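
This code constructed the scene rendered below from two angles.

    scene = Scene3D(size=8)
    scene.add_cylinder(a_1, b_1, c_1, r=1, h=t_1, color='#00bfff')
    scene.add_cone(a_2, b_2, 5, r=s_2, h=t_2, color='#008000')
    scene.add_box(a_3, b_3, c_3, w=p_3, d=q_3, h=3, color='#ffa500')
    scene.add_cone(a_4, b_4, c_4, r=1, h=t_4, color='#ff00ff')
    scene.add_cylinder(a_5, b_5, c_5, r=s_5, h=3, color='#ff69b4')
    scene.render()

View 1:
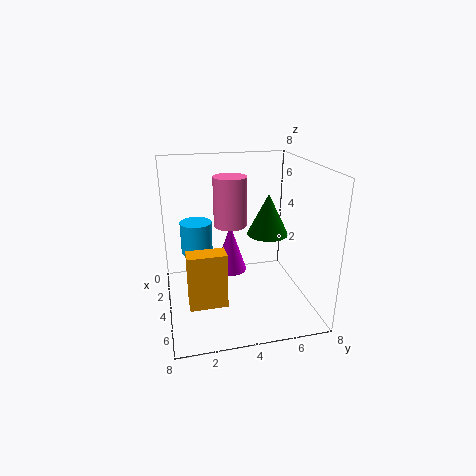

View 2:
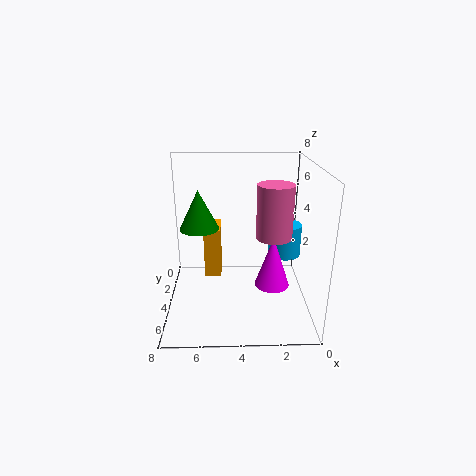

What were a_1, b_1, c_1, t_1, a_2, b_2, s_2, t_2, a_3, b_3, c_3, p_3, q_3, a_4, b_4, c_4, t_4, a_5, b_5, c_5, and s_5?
a_1 = 1, b_1 = 2, c_1 = 2, t_1 = 2, a_2 = 6, b_2 = 5, s_2 = 1, t_2 = 2, a_3 = 5, b_3 = 1, c_3 = 1, p_3 = 1, q_3 = 2, a_4 = 2, b_4 = 4, c_4 = 1, t_4 = 3, a_5 = 2, b_5 = 4, c_5 = 4, s_5 = 1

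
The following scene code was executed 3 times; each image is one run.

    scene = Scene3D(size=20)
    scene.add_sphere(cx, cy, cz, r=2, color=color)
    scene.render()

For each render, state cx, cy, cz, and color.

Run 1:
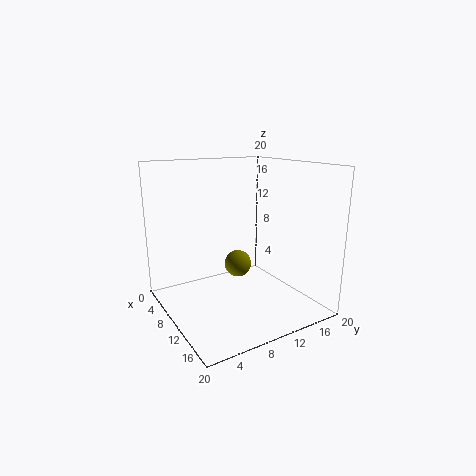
cx = 7.5, cy = 11.5, cz = 5, color = 'olive'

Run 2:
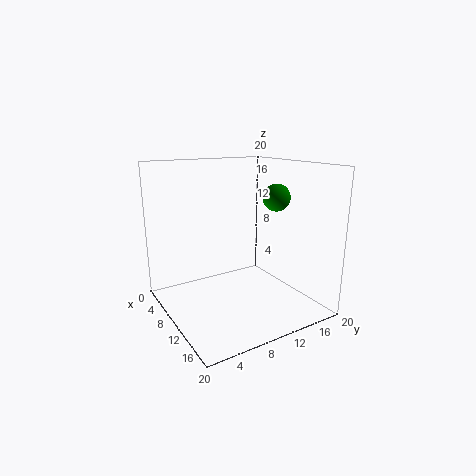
cx = 10, cy = 16.5, cz = 15, color = 'green'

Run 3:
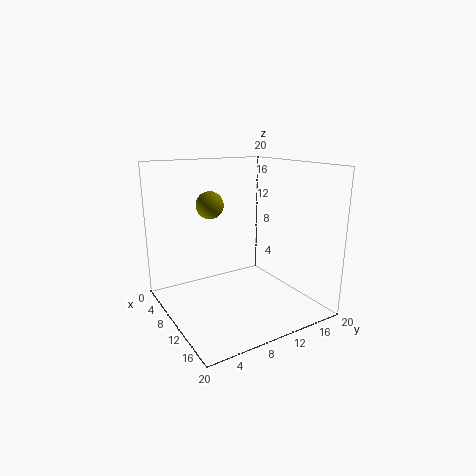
cx = 5.5, cy = 8, cz = 14, color = 'olive'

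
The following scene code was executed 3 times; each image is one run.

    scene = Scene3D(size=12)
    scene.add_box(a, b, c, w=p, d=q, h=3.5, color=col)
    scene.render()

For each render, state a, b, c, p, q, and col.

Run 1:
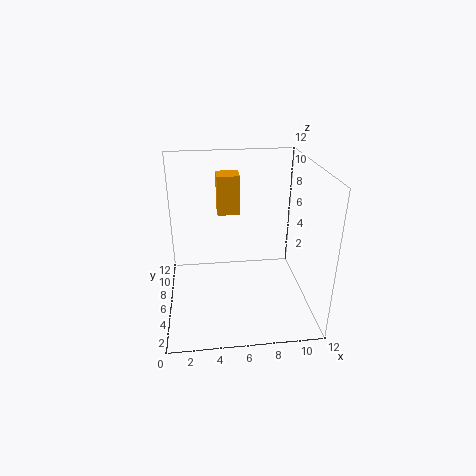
a = 4.5; b = 8.5; c = 7; p = 2; q = 2; col = 'orange'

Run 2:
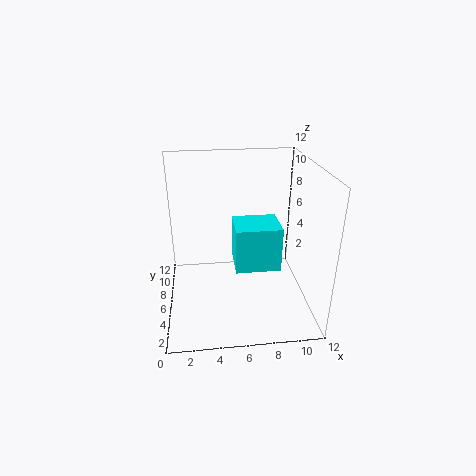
a = 5.5; b = 3; c = 4.5; p = 3.5; q = 3; col = 'cyan'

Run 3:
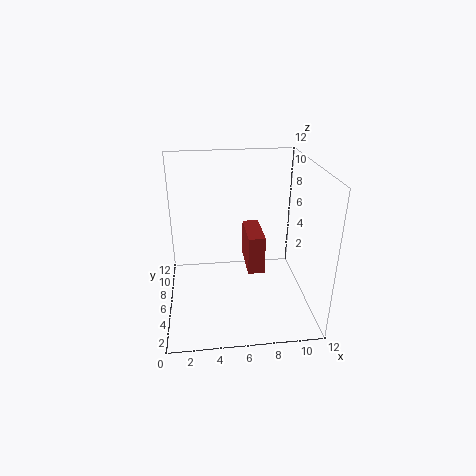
a = 7; b = 6.5; c = 2; p = 1.5; q = 4; col = 'brown'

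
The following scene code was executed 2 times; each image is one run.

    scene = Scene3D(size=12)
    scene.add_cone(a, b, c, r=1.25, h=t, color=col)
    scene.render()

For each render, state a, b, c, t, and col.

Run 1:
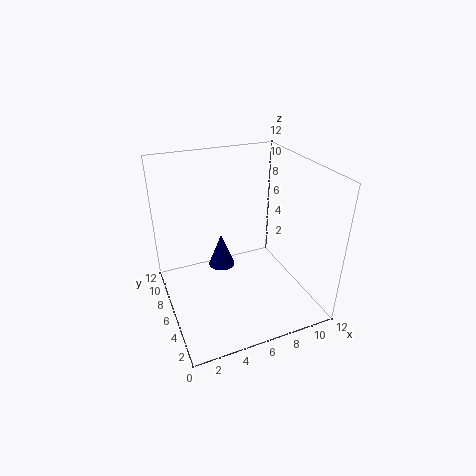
a = 5.75
b = 9.5
c = 1.25
t = 3.25
col = 'navy'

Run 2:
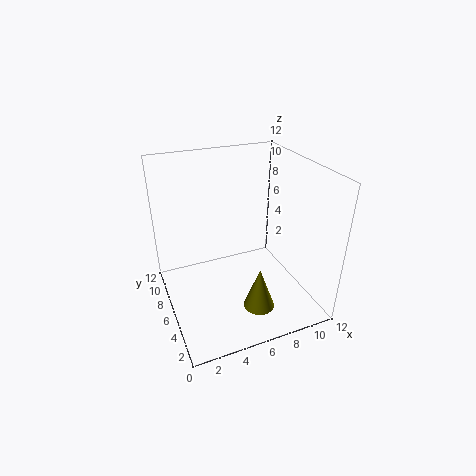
a = 6.5
b = 2.75
c = 1.25
t = 3.5
col = 'olive'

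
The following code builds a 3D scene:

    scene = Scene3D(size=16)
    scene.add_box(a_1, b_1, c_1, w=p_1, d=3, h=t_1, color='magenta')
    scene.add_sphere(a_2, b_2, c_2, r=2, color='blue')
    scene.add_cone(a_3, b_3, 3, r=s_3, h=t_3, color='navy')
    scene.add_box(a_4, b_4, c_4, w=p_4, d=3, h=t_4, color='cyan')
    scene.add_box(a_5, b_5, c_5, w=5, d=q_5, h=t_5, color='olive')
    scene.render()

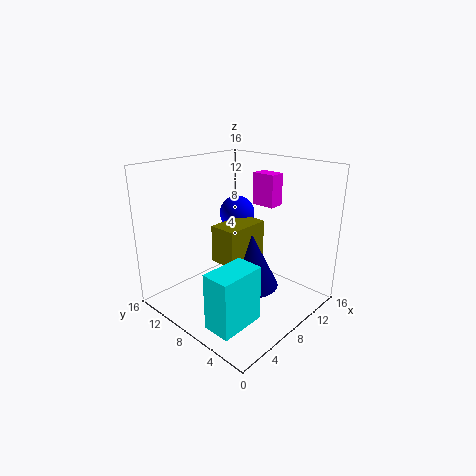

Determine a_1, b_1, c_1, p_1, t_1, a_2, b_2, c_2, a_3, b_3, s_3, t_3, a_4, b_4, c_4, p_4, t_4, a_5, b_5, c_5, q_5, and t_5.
a_1 = 14, b_1 = 8, c_1 = 10, p_1 = 2, t_1 = 4, a_2 = 10, b_2 = 10, c_2 = 10, a_3 = 8, b_3 = 6, s_3 = 3, t_3 = 6, a_4 = 1, b_4 = 3, c_4 = 1, p_4 = 5, t_4 = 6, a_5 = 5, b_5 = 6, c_5 = 6, q_5 = 3, t_5 = 4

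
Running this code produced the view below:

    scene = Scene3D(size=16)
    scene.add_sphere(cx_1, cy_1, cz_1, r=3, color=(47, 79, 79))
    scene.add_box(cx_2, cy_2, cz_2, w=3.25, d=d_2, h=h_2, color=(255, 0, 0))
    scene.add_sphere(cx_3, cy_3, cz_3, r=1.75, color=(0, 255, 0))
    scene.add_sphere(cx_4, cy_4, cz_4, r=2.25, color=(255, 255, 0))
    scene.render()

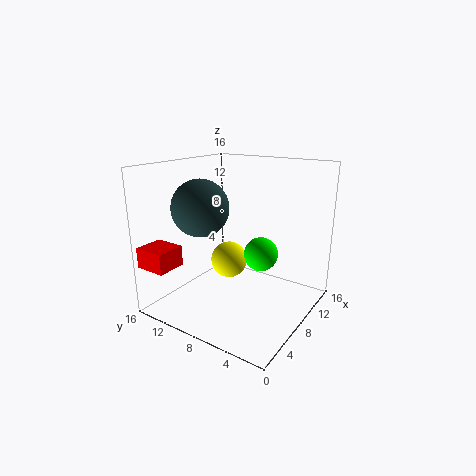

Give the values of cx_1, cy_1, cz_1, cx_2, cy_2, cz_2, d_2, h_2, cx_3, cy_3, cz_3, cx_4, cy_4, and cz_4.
cx_1 = 4.75; cy_1 = 10.5; cz_1 = 11.75; cx_2 = 0.5; cy_2 = 12.5; cz_2 = 5.25; d_2 = 3.5; h_2 = 2.25; cx_3 = 7; cy_3 = 4.5; cz_3 = 7.25; cx_4 = 10.5; cy_4 = 11; cz_4 = 3.75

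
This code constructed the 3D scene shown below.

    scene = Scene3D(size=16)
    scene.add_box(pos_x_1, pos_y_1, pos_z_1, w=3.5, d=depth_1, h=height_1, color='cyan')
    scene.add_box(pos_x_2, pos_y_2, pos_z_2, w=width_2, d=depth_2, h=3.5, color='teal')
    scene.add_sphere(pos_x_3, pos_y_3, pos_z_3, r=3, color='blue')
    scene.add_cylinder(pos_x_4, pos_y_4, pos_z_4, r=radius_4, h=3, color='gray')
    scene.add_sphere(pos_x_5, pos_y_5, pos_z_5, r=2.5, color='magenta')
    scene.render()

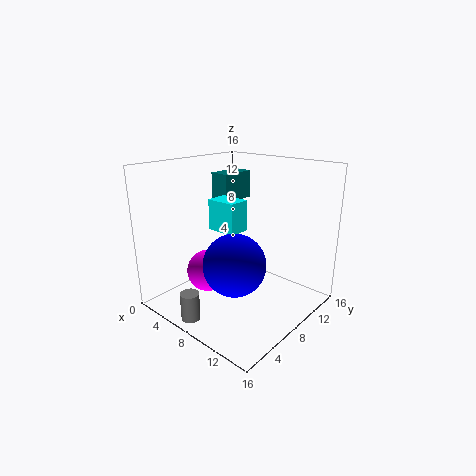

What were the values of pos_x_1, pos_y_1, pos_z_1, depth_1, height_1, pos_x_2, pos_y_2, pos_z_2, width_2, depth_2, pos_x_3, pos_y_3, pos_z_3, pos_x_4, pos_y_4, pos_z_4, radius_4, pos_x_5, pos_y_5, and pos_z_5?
pos_x_1 = 4.5; pos_y_1 = 7; pos_z_1 = 8.5; depth_1 = 2.5; height_1 = 3.5; pos_x_2 = 1; pos_y_2 = 11; pos_z_2 = 10.5; width_2 = 2.5; depth_2 = 4.5; pos_x_3 = 11.5; pos_y_3 = 3.5; pos_z_3 = 7.5; pos_x_4 = 7; pos_y_4 = 1.5; pos_z_4 = 0.5; radius_4 = 1; pos_x_5 = 4; pos_y_5 = 7; pos_z_5 = 3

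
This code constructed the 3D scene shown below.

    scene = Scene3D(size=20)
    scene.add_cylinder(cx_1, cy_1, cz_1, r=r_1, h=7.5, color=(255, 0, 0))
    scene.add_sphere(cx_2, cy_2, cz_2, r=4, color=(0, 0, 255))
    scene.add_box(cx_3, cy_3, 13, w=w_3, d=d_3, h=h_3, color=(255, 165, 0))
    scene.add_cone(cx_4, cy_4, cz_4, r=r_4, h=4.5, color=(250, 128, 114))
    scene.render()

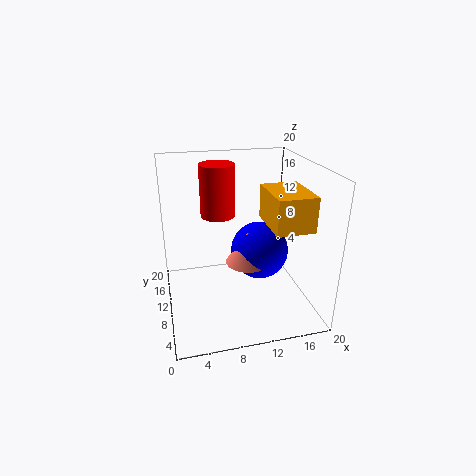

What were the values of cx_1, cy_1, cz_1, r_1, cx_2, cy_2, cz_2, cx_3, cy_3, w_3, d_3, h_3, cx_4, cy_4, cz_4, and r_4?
cx_1 = 8; cy_1 = 14; cz_1 = 12; r_1 = 2.5; cx_2 = 13; cy_2 = 9.5; cz_2 = 8; cx_3 = 13; cy_3 = 3; w_3 = 5; d_3 = 7; h_3 = 4.5; cx_4 = 11; cy_4 = 8.5; cz_4 = 7; r_4 = 3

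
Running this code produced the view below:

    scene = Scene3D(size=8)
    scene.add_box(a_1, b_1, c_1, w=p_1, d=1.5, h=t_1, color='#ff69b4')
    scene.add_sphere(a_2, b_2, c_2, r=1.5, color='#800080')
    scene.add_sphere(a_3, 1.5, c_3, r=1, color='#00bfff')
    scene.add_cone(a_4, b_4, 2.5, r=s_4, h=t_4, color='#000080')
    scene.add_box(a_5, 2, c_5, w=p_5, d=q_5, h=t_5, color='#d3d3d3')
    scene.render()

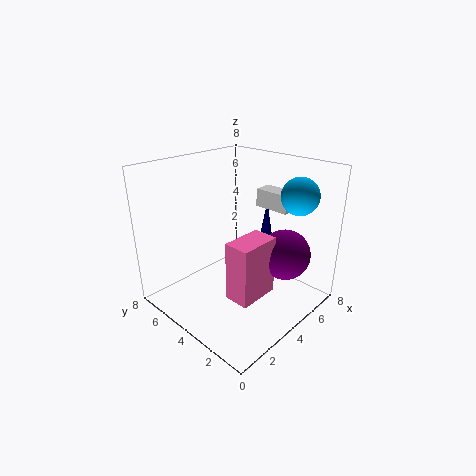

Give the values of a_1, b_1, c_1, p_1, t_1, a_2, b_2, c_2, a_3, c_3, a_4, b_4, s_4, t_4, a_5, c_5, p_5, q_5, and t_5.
a_1 = 3, b_1 = 2.5, c_1 = 0.5, p_1 = 2.5, t_1 = 3.5, a_2 = 6.5, b_2 = 2.5, c_2 = 2.5, a_3 = 6, c_3 = 6.5, a_4 = 6.5, b_4 = 4, s_4 = 0.5, t_4 = 3, a_5 = 5.5, c_5 = 5.5, p_5 = 1, q_5 = 2, t_5 = 1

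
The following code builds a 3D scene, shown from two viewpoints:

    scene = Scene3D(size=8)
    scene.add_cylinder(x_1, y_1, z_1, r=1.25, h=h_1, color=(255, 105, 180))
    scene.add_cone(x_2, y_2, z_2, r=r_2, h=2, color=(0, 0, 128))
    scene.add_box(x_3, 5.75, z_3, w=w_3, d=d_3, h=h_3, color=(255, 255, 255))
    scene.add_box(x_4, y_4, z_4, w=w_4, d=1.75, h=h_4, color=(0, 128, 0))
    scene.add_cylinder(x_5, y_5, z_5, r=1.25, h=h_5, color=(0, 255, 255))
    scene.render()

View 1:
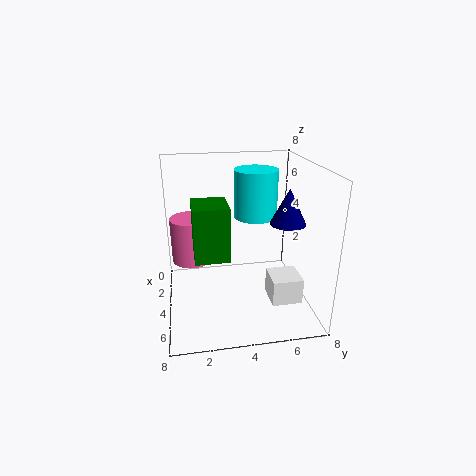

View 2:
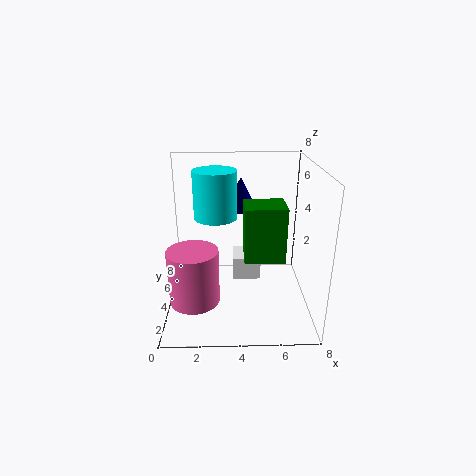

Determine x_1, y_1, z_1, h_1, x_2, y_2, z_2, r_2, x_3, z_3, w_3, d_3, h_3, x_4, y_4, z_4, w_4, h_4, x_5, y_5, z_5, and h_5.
x_1 = 1.75; y_1 = 1.5; z_1 = 1.75; h_1 = 2.75; x_2 = 4.25; y_2 = 6.75; z_2 = 4.75; r_2 = 1; x_3 = 3.75; z_3 = 0.25; w_3 = 1.75; d_3 = 1.75; h_3 = 1.5; x_4 = 4.25; y_4 = 1.5; z_4 = 3.75; w_4 = 2; h_4 = 2.75; x_5 = 2.75; y_5 = 5.25; z_5 = 4.75; h_5 = 2.75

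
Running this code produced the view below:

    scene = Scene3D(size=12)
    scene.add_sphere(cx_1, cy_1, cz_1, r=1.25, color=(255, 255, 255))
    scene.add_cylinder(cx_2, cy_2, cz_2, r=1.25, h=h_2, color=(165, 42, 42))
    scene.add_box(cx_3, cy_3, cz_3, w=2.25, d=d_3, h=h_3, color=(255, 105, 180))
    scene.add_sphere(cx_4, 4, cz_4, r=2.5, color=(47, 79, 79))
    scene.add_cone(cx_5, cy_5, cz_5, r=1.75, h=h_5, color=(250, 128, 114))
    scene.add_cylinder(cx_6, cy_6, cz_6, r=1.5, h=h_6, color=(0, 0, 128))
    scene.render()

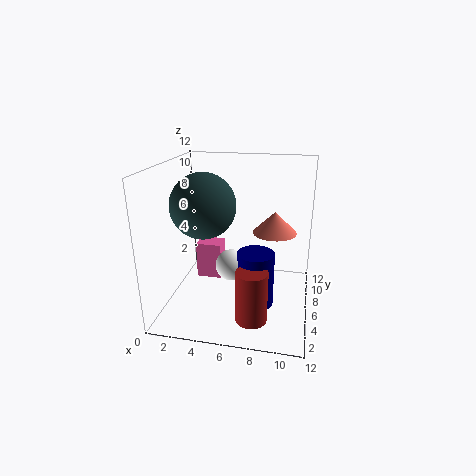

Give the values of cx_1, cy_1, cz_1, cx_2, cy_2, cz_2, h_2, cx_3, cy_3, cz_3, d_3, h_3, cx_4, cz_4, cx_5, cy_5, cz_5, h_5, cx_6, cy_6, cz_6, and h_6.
cx_1 = 5.75
cy_1 = 4.5
cz_1 = 4.25
cx_2 = 7.75
cy_2 = 2.75
cz_2 = 0.5
h_2 = 4.25
cx_3 = 2
cy_3 = 6.75
cz_3 = 1.5
d_3 = 1.75
h_3 = 3.25
cx_4 = 3.75
cz_4 = 9.25
cx_5 = 9
cy_5 = 6
cz_5 = 6.75
h_5 = 1.75
cx_6 = 7.75
cy_6 = 4.5
cz_6 = 1
h_6 = 4.5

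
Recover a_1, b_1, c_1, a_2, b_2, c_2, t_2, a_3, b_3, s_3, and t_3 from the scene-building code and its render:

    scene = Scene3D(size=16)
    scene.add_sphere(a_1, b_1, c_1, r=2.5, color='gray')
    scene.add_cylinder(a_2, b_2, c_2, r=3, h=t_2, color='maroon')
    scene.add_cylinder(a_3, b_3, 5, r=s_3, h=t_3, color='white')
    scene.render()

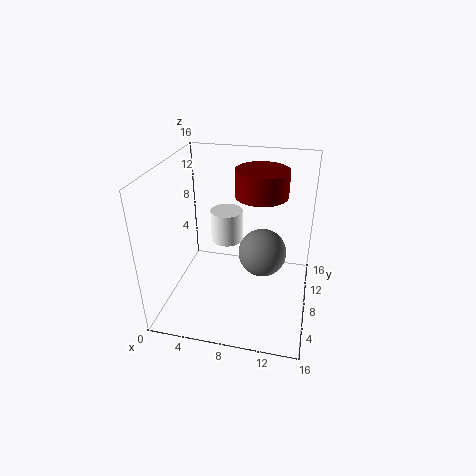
a_1 = 11
b_1 = 6.5
c_1 = 7.5
a_2 = 10
b_2 = 11
c_2 = 12
t_2 = 3
a_3 = 5.5
b_3 = 12.5
s_3 = 2
t_3 = 4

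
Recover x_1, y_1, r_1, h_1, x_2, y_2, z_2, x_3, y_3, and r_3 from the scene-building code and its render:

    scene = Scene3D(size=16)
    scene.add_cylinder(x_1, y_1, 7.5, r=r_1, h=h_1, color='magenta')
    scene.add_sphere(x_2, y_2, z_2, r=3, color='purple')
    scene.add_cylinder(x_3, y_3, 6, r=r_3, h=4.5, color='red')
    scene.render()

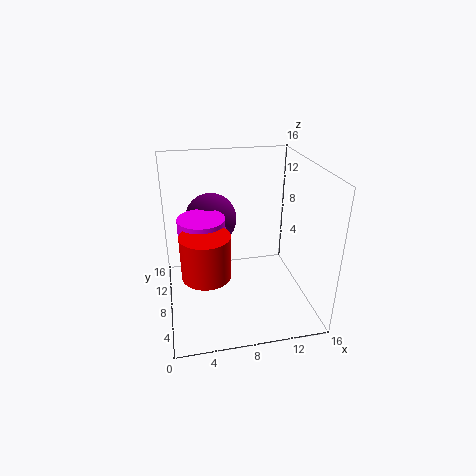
x_1 = 4; y_1 = 7.5; r_1 = 2.5; h_1 = 3.5; x_2 = 5.5; y_2 = 11.5; z_2 = 9; x_3 = 4; y_3 = 4.5; r_3 = 2.5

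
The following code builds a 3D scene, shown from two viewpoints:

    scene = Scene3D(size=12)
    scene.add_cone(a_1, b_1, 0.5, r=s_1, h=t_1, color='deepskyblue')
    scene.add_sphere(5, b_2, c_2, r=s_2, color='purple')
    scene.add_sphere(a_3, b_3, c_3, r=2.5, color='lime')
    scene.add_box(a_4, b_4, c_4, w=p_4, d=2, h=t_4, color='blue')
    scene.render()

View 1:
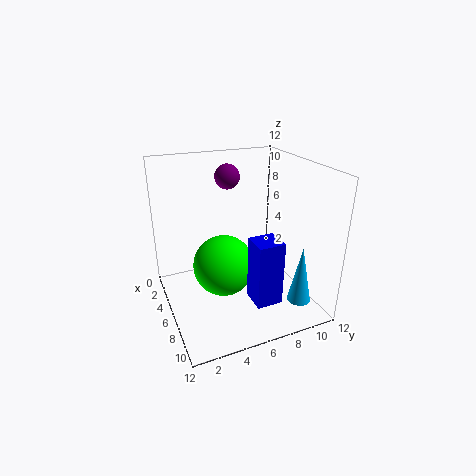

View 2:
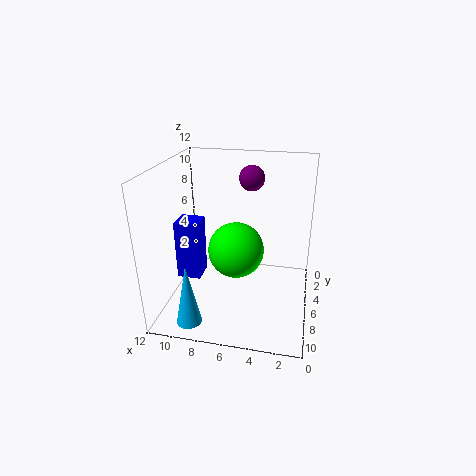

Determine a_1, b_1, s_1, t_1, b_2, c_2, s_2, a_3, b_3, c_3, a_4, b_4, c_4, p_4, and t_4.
a_1 = 9
b_1 = 10.5
s_1 = 1
t_1 = 5
b_2 = 5.5
c_2 = 11
s_2 = 1
a_3 = 6.5
b_3 = 4.5
c_3 = 4
a_4 = 9
b_4 = 5.5
c_4 = 2.5
p_4 = 2
t_4 = 5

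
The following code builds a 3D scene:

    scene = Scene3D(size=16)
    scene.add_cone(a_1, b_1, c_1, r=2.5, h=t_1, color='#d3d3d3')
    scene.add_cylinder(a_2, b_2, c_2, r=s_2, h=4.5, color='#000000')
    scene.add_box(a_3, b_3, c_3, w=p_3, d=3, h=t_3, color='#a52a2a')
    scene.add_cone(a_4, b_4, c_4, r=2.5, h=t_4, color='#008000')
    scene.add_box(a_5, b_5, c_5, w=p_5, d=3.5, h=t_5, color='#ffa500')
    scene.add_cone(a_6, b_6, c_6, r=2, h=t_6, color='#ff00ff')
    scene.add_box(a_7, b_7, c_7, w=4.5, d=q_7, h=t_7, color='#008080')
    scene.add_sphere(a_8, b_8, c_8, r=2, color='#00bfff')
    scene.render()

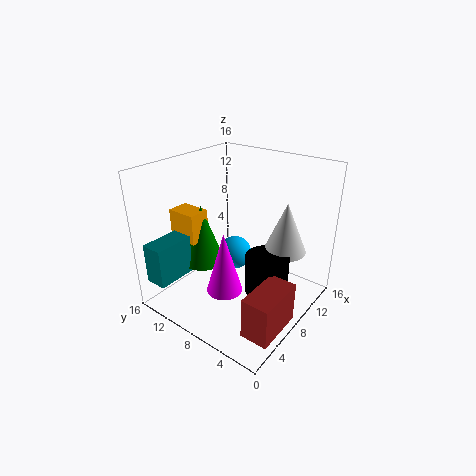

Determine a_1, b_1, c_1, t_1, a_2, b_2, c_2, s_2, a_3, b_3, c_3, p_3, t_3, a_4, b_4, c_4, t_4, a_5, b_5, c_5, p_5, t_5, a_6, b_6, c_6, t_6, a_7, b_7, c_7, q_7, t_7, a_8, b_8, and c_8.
a_1 = 12.5; b_1 = 4.5; c_1 = 5.5; t_1 = 6; a_2 = 9.5; b_2 = 5; c_2 = 1.5; s_2 = 2.5; a_3 = 2.5; b_3 = 0.5; c_3 = 0.5; p_3 = 5.5; t_3 = 4.5; a_4 = 7; b_4 = 12.5; c_4 = 4; t_4 = 7; a_5 = 5; b_5 = 12; c_5 = 7; p_5 = 2.5; t_5 = 3.5; a_6 = 5.5; b_6 = 8; c_6 = 2.5; t_6 = 7; a_7 = 0.5; b_7 = 12.5; c_7 = 3.5; q_7 = 2.5; t_7 = 4.5; a_8 = 10; b_8 = 10; c_8 = 4.5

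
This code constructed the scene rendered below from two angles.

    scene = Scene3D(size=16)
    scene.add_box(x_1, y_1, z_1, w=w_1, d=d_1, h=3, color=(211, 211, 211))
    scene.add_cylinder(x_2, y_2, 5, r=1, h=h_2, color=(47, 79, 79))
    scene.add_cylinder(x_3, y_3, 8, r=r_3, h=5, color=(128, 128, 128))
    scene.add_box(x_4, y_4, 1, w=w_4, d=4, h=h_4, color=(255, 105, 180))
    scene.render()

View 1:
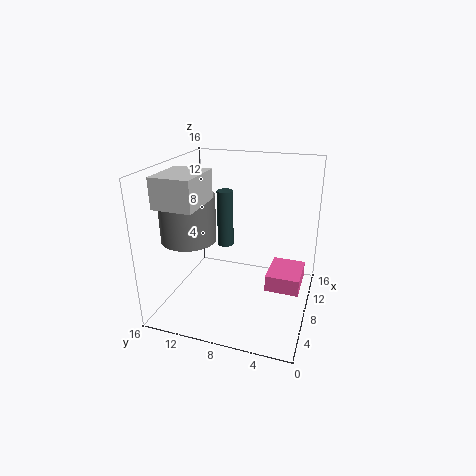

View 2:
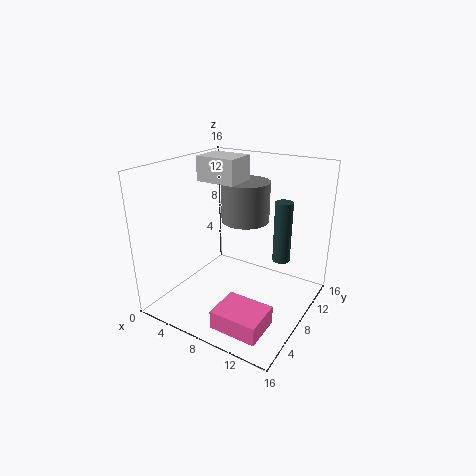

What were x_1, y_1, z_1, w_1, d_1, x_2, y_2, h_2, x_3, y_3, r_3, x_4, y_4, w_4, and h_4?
x_1 = 1, y_1 = 10, z_1 = 13, w_1 = 5, d_1 = 4, x_2 = 12, y_2 = 11, h_2 = 7, x_3 = 6, y_3 = 13, r_3 = 3, x_4 = 9, y_4 = 1, w_4 = 5, h_4 = 2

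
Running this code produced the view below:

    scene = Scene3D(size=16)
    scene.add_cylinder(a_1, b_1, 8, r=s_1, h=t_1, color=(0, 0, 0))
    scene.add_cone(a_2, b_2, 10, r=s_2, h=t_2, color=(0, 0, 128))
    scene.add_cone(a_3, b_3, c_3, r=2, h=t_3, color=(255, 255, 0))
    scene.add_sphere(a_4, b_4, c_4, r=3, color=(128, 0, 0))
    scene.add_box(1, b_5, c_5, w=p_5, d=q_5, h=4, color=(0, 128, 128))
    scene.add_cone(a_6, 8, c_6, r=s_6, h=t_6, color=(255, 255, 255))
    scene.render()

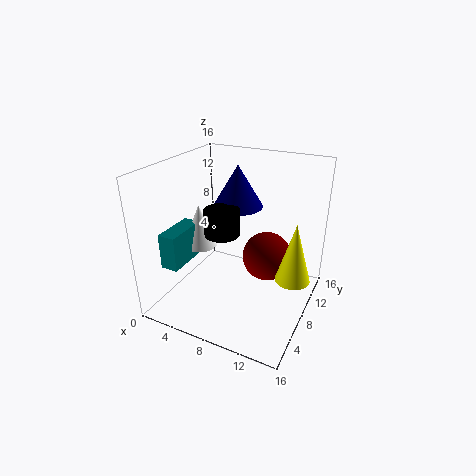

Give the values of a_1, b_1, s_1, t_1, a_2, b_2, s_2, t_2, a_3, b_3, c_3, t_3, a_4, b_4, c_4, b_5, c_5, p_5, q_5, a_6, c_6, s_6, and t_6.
a_1 = 6, b_1 = 8, s_1 = 2, t_1 = 3, a_2 = 6, b_2 = 12, s_2 = 3, t_2 = 5, a_3 = 14, b_3 = 10, c_3 = 3, t_3 = 7, a_4 = 10, b_4 = 12, c_4 = 4, b_5 = 3, c_5 = 5, p_5 = 2, q_5 = 5, a_6 = 3, c_6 = 6, s_6 = 2, t_6 = 5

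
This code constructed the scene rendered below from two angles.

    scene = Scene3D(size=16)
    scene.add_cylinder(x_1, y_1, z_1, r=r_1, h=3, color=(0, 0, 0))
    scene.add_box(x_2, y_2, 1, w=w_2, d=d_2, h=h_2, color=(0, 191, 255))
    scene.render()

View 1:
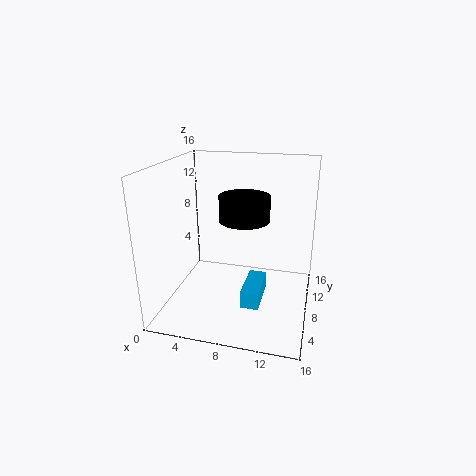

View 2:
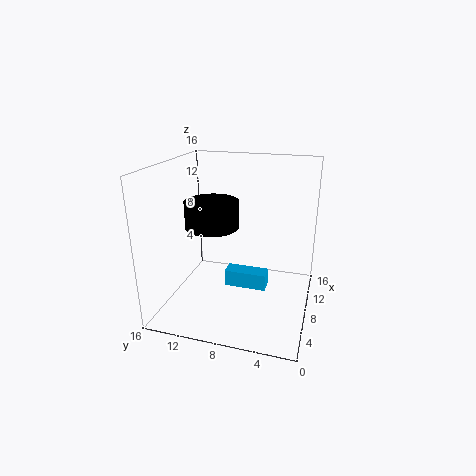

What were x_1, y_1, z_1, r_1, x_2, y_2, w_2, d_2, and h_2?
x_1 = 8
y_1 = 11
z_1 = 9
r_1 = 3
x_2 = 9
y_2 = 5
w_2 = 2
d_2 = 5
h_2 = 2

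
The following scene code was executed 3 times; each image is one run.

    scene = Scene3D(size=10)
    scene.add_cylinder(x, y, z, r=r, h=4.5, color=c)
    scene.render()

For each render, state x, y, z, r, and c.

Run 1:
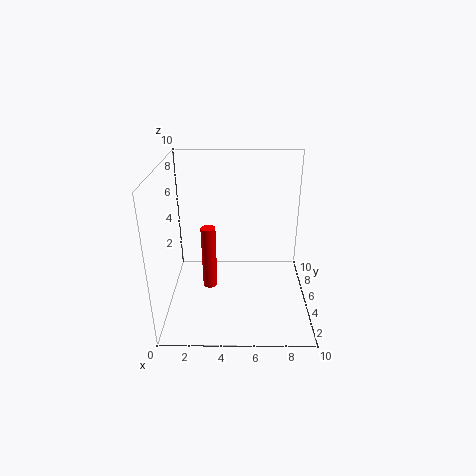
x = 3; y = 4.5; z = 1.5; r = 0.5; c = 'red'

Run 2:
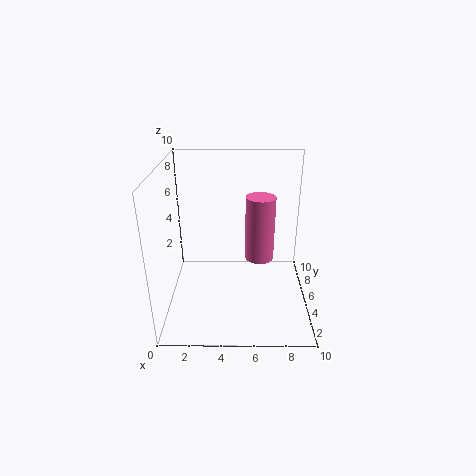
x = 6.5; y = 5; z = 3.5; r = 1; c = 'hotpink'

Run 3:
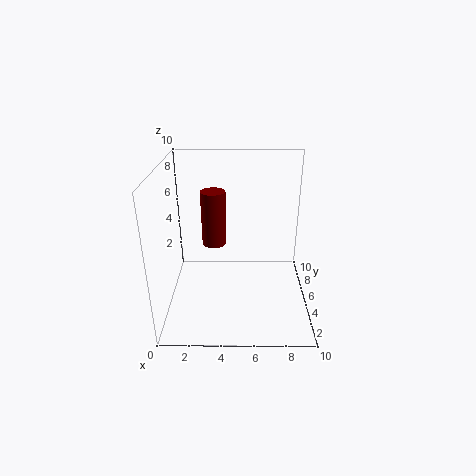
x = 3; y = 9; z = 2.5; r = 1; c = 'maroon'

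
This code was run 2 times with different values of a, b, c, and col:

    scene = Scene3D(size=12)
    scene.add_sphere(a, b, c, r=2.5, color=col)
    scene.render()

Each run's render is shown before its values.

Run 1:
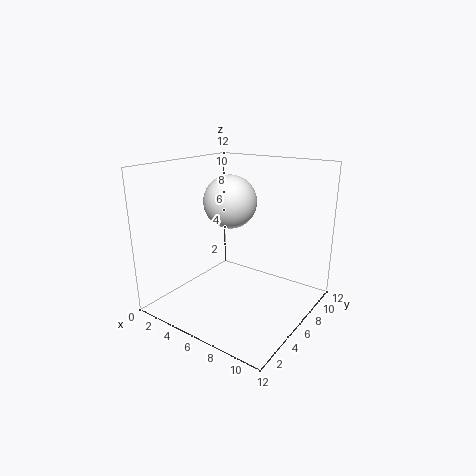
a = 3
b = 9
c = 8
col = 'white'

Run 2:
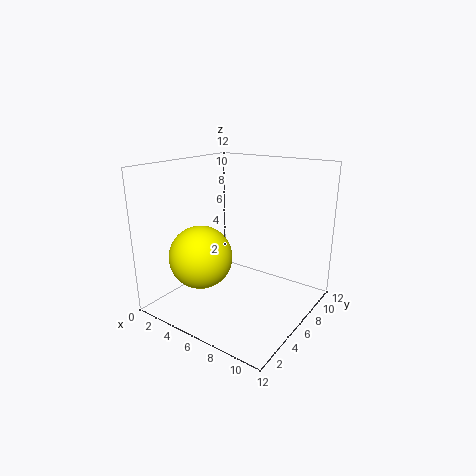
a = 4.5
b = 3
c = 5
col = 'yellow'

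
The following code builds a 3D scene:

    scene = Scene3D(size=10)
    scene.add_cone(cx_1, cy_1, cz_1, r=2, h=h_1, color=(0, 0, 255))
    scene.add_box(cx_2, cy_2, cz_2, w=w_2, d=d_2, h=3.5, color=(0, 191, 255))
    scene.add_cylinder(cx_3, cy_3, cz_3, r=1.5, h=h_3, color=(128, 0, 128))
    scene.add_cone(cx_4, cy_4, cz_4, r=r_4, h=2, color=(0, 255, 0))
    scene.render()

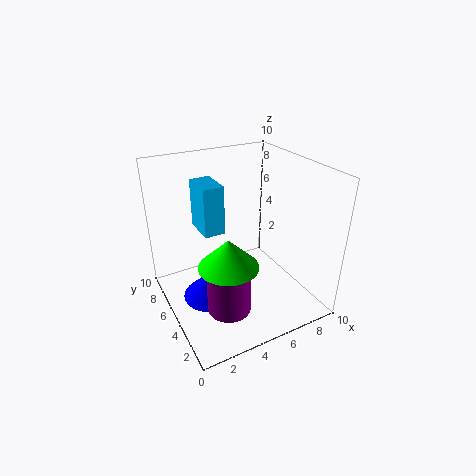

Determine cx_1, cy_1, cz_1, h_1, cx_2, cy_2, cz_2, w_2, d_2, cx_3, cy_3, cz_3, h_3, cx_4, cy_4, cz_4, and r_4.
cx_1 = 3, cy_1 = 5.5, cz_1 = 0.5, h_1 = 2, cx_2 = 3, cy_2 = 6, cz_2 = 5, w_2 = 1.5, d_2 = 2.5, cx_3 = 3.5, cy_3 = 3.5, cz_3 = 0.5, h_3 = 4, cx_4 = 3.5, cy_4 = 3.5, cz_4 = 4, r_4 = 2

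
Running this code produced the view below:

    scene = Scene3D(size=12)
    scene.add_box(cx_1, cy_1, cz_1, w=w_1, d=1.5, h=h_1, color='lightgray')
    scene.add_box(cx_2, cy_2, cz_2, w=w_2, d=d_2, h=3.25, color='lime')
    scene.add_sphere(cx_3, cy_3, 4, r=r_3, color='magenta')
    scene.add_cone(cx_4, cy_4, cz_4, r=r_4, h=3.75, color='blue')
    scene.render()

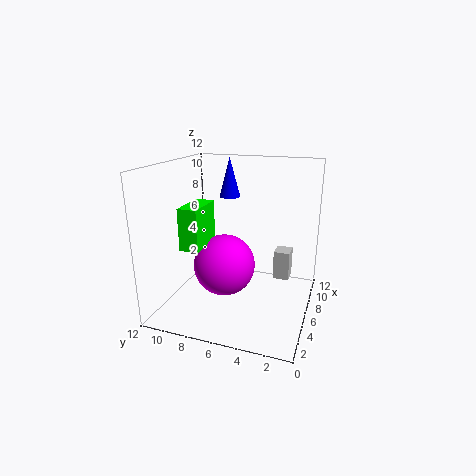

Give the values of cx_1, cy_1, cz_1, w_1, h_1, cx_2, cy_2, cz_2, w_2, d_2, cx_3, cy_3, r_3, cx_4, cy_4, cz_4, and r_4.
cx_1 = 9.75
cy_1 = 2.25
cz_1 = 0.75
w_1 = 1.75
h_1 = 2.75
cx_2 = 2
cy_2 = 7.75
cz_2 = 6
w_2 = 3.25
d_2 = 1.5
cx_3 = 4.75
cy_3 = 6.75
r_3 = 2.5
cx_4 = 10.75
cy_4 = 8.5
cz_4 = 8.25
r_4 = 1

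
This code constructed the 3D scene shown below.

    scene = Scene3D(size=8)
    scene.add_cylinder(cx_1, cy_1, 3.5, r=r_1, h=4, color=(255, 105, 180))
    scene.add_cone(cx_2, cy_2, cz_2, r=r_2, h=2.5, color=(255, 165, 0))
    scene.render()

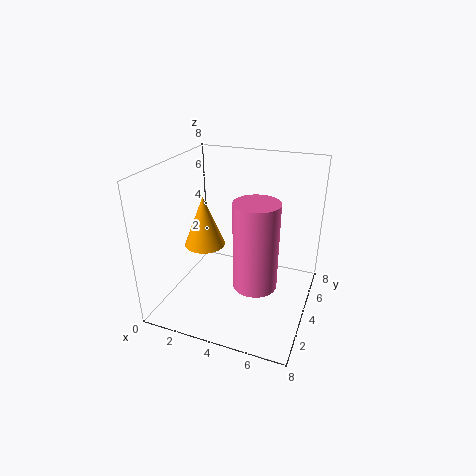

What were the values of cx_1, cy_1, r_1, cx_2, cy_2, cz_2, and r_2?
cx_1 = 6; cy_1 = 1; r_1 = 1; cx_2 = 3; cy_2 = 2; cz_2 = 4.5; r_2 = 1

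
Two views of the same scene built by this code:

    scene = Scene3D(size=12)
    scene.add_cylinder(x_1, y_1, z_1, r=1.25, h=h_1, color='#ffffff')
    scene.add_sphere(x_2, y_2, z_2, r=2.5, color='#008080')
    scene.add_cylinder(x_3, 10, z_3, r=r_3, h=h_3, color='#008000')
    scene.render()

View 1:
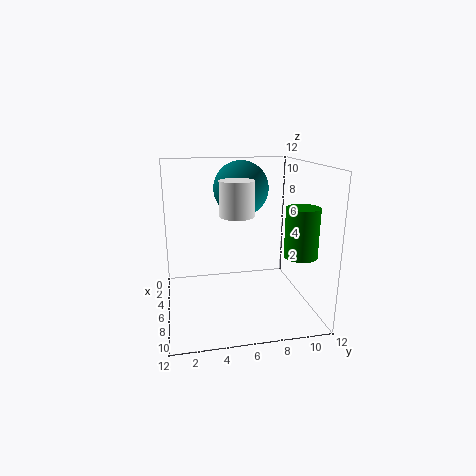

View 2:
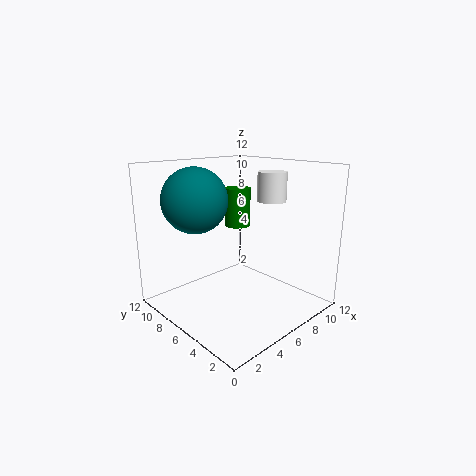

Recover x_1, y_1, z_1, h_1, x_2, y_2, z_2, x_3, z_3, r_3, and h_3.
x_1 = 9.25; y_1 = 5.25; z_1 = 8.75; h_1 = 2.5; x_2 = 2.5; y_2 = 7; z_2 = 9.5; x_3 = 9.75; z_3 = 5.5; r_3 = 1.25; h_3 = 3.75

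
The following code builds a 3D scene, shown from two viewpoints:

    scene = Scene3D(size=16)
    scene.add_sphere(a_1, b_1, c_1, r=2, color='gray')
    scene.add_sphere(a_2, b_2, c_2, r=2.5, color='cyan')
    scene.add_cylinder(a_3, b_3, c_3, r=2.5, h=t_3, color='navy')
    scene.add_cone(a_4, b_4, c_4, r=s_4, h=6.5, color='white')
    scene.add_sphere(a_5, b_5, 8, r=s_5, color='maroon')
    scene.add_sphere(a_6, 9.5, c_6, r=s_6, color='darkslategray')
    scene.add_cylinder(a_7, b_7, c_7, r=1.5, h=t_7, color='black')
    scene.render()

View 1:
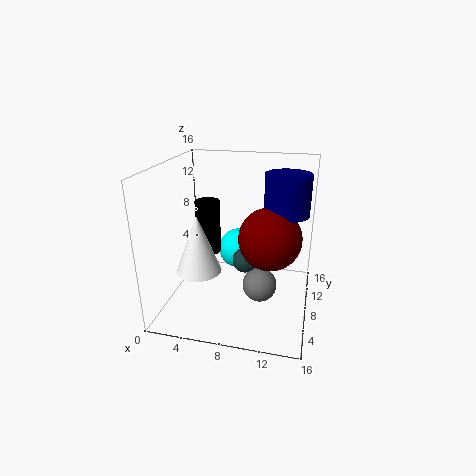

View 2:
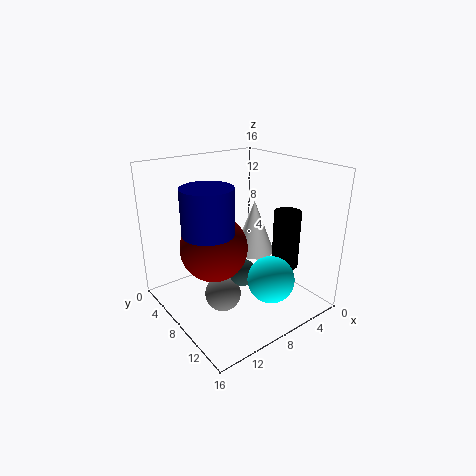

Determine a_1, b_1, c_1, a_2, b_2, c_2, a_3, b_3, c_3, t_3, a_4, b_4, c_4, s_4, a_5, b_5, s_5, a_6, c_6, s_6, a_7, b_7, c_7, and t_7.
a_1 = 10.5, b_1 = 8.5, c_1 = 2, a_2 = 7, b_2 = 12.5, c_2 = 4.5, a_3 = 13, b_3 = 10, c_3 = 10.5, t_3 = 4.5, a_4 = 4, b_4 = 6, c_4 = 4.5, s_4 = 2.5, a_5 = 11.5, b_5 = 8.5, s_5 = 3.5, a_6 = 8.5, c_6 = 4.5, s_6 = 1.5, a_7 = 3.5, b_7 = 11, c_7 = 4.5, t_7 = 6.5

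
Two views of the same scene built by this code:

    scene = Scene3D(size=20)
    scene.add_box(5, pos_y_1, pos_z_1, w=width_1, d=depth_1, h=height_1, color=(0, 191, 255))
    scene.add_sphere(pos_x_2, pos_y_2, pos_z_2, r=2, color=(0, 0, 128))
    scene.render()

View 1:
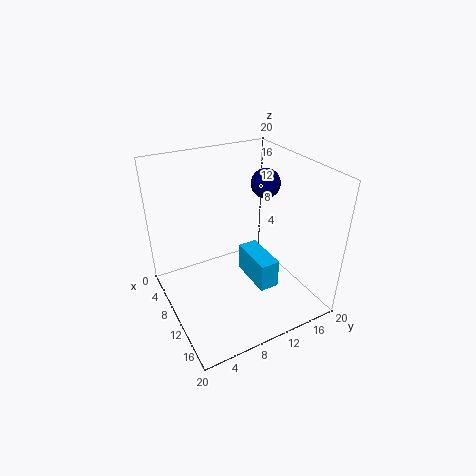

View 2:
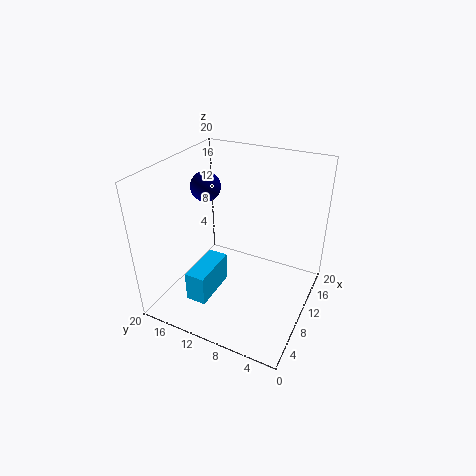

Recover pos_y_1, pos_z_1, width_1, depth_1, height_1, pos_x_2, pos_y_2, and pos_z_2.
pos_y_1 = 13; pos_z_1 = 0.5; width_1 = 7; depth_1 = 3; height_1 = 4.5; pos_x_2 = 9.5; pos_y_2 = 14.5; pos_z_2 = 17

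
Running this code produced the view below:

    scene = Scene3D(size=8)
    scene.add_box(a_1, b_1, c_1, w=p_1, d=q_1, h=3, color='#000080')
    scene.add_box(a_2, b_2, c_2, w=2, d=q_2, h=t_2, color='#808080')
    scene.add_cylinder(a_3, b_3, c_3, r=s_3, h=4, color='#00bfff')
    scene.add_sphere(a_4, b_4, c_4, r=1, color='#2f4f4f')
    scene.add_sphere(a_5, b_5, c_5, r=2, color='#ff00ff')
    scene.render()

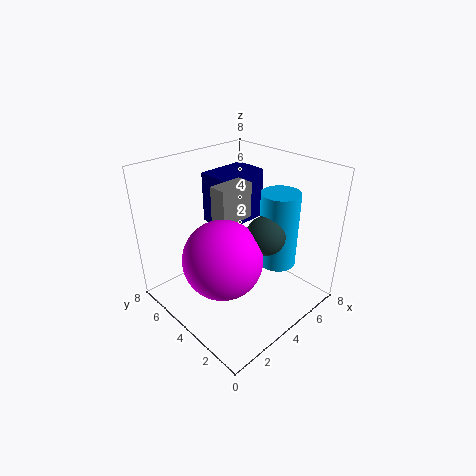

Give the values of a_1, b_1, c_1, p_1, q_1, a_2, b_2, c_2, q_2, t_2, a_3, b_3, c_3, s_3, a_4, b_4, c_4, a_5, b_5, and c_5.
a_1 = 4; b_1 = 5; c_1 = 4; p_1 = 3; q_1 = 2; a_2 = 3; b_2 = 4; c_2 = 5; q_2 = 1; t_2 = 2; a_3 = 5; b_3 = 2; c_3 = 3; s_3 = 1; a_4 = 4; b_4 = 2; c_4 = 5; a_5 = 2; b_5 = 3; c_5 = 4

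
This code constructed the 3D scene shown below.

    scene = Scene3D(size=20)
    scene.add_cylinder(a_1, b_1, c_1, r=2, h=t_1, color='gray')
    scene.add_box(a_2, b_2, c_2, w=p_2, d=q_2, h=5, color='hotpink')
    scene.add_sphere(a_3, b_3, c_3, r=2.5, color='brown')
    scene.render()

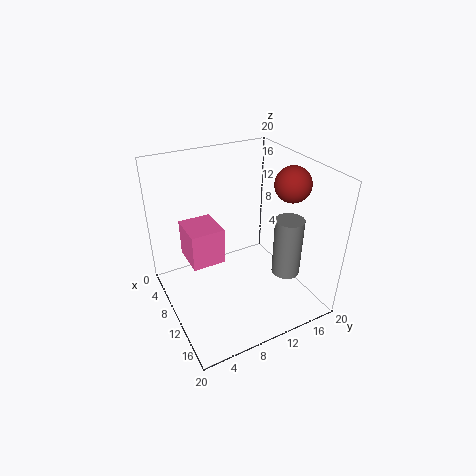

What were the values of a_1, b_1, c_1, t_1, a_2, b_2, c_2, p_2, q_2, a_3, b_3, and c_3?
a_1 = 13.5, b_1 = 16, c_1 = 4.5, t_1 = 8.5, a_2 = 6, b_2 = 3, c_2 = 7.5, p_2 = 5, q_2 = 4.5, a_3 = 11.5, b_3 = 17.5, c_3 = 17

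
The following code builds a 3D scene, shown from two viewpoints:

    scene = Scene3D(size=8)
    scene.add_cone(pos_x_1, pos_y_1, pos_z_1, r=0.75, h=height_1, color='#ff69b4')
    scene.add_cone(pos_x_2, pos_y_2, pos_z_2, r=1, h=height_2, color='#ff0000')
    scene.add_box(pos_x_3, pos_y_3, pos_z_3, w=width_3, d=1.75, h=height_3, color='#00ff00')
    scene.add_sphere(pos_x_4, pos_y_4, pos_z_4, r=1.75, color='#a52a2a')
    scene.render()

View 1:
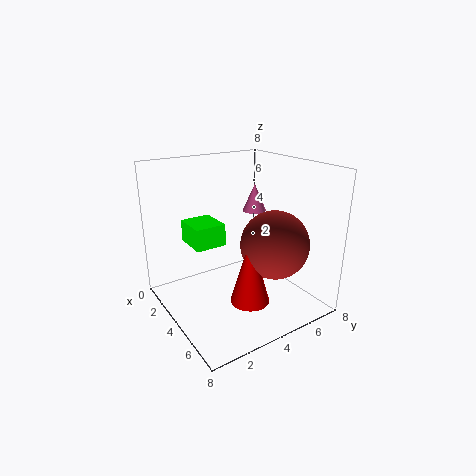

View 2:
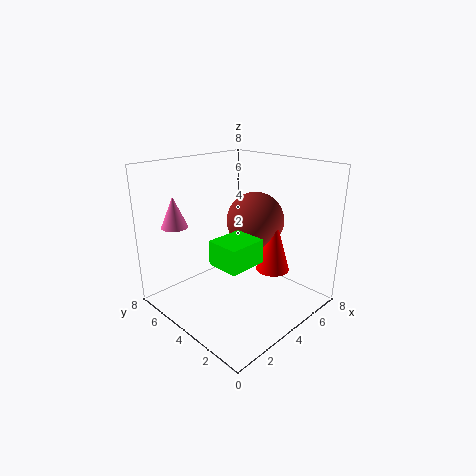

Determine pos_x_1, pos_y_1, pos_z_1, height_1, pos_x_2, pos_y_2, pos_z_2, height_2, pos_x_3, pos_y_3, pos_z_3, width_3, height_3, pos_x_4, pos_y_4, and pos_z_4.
pos_x_1 = 1.75
pos_y_1 = 6.75
pos_z_1 = 4.5
height_1 = 1.75
pos_x_2 = 6.25
pos_y_2 = 3.25
pos_z_2 = 1.5
height_2 = 3.5
pos_x_3 = 1.5
pos_y_3 = 1.75
pos_z_3 = 3.5
width_3 = 2
height_3 = 1.25
pos_x_4 = 6.25
pos_y_4 = 4.75
pos_z_4 = 4.25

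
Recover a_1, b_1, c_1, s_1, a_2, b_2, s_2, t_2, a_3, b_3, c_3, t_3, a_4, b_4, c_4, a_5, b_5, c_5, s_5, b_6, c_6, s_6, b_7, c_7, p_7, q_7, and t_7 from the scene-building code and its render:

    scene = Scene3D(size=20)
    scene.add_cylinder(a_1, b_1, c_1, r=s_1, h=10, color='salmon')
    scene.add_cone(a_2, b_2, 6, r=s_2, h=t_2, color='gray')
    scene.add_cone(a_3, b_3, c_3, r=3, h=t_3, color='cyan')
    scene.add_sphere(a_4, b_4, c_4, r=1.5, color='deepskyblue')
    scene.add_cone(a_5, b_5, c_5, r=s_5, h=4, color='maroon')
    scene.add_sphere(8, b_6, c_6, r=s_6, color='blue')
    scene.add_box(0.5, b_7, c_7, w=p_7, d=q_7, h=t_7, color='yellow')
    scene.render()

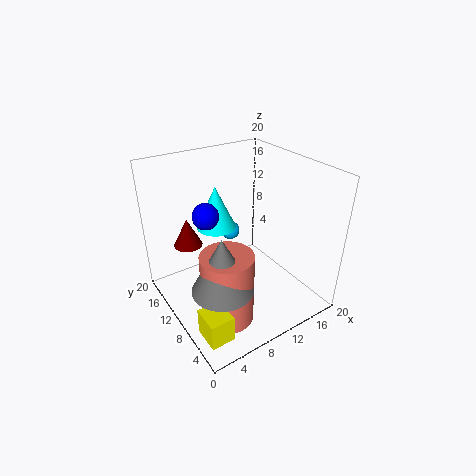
a_1 = 6, b_1 = 6.5, c_1 = 0.5, s_1 = 3.5, a_2 = 5, b_2 = 6, s_2 = 4, t_2 = 7.5, a_3 = 10, b_3 = 16, c_3 = 9, t_3 = 6.5, a_4 = 13.5, b_4 = 17.5, c_4 = 6.5, a_5 = 4.5, b_5 = 14.5, c_5 = 8.5, s_5 = 2, b_6 = 15.5, c_6 = 11.5, s_6 = 2, b_7 = 1, c_7 = 2.5, p_7 = 3, q_7 = 3.5, t_7 = 3.5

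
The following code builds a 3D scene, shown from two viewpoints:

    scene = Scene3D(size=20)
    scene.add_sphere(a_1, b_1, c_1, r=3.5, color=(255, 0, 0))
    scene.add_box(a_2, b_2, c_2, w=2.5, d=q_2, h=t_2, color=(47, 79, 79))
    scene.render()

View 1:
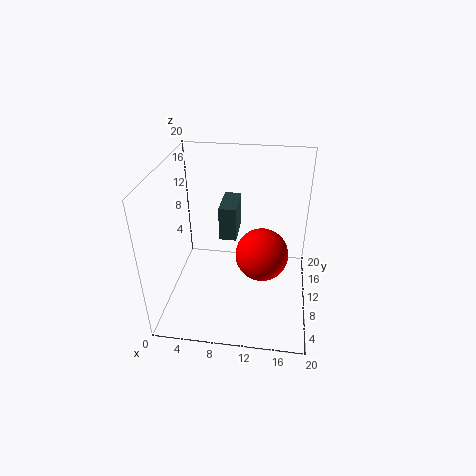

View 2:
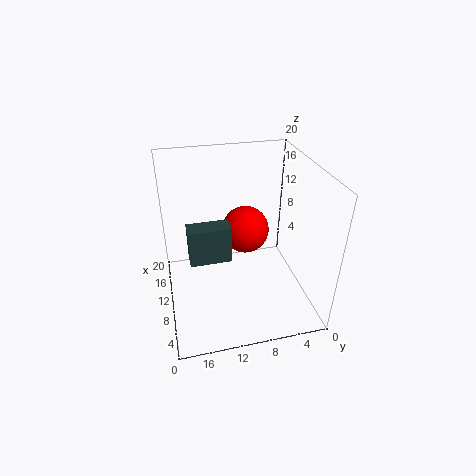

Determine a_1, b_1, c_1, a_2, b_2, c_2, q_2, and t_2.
a_1 = 13.5, b_1 = 8, c_1 = 9, a_2 = 7, b_2 = 11.5, c_2 = 8.5, q_2 = 5.5, t_2 = 5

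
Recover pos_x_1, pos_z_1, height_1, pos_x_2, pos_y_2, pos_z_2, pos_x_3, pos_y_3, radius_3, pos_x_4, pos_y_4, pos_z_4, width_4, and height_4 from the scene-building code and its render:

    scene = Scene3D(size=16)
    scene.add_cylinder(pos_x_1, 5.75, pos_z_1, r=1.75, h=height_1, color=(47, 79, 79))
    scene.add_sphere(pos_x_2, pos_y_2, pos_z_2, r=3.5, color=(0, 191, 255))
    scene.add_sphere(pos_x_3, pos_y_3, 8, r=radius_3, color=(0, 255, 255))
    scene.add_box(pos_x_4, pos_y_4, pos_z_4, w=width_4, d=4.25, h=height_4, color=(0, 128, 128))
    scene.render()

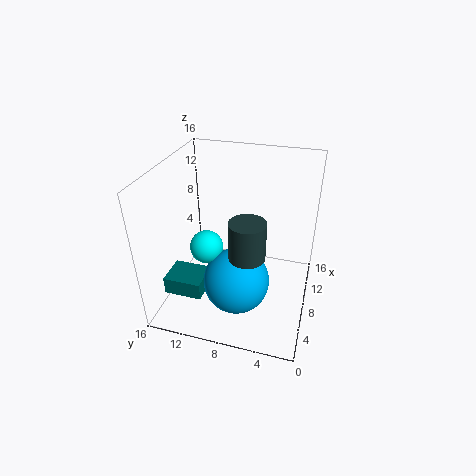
pos_x_1 = 3.25; pos_z_1 = 9.25; height_1 = 3.75; pos_x_2 = 4.75; pos_y_2 = 7.25; pos_z_2 = 4.75; pos_x_3 = 5.5; pos_y_3 = 10.75; radius_3 = 1.75; pos_x_4 = 3.25; pos_y_4 = 11; pos_z_4 = 2.25; width_4 = 3.5; height_4 = 2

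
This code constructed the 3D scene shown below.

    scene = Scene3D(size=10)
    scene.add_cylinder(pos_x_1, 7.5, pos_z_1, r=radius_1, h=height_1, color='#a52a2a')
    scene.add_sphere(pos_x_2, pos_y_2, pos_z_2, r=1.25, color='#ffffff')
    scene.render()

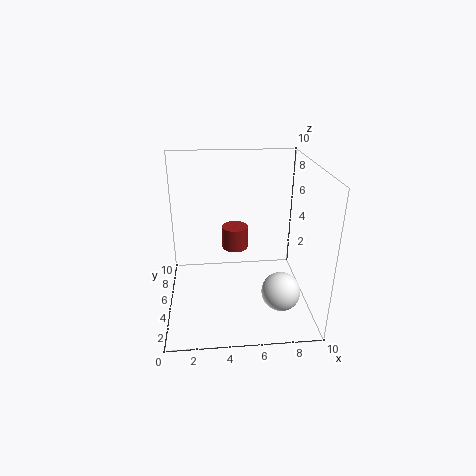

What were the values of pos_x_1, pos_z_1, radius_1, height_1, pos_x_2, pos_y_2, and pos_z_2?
pos_x_1 = 5; pos_z_1 = 3; radius_1 = 1; height_1 = 1.75; pos_x_2 = 7.5; pos_y_2 = 2; pos_z_2 = 2.5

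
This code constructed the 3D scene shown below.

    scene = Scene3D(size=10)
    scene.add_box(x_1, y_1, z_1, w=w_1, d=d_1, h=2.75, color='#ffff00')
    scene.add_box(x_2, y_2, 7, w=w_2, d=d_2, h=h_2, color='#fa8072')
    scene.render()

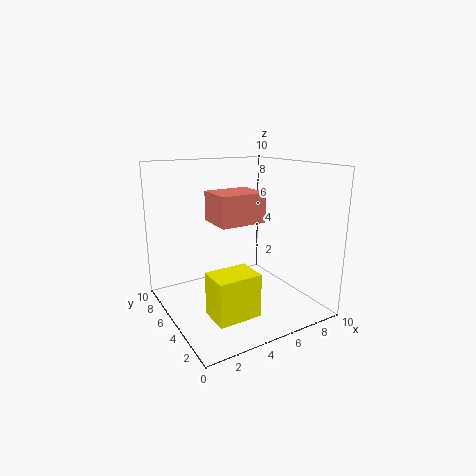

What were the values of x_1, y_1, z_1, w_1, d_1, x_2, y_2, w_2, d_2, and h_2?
x_1 = 1.5; y_1 = 1; z_1 = 1.25; w_1 = 2.75; d_1 = 2; x_2 = 2; y_2 = 1.5; w_2 = 2.75; d_2 = 2.25; h_2 = 1.75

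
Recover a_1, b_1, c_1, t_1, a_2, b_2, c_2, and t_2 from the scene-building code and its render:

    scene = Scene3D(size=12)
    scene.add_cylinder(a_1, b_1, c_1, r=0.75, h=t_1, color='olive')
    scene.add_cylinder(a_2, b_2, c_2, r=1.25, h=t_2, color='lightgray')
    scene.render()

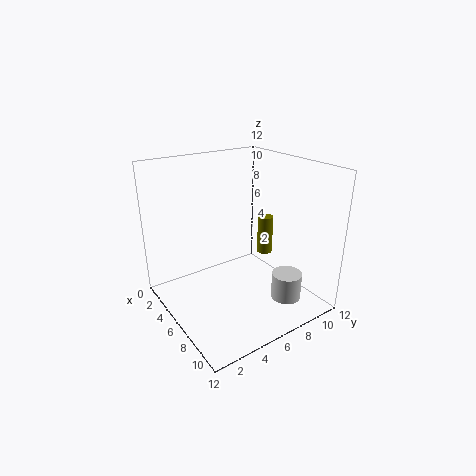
a_1 = 3.5; b_1 = 11; c_1 = 2.25; t_1 = 3.75; a_2 = 9.25; b_2 = 8.75; c_2 = 1; t_2 = 2.25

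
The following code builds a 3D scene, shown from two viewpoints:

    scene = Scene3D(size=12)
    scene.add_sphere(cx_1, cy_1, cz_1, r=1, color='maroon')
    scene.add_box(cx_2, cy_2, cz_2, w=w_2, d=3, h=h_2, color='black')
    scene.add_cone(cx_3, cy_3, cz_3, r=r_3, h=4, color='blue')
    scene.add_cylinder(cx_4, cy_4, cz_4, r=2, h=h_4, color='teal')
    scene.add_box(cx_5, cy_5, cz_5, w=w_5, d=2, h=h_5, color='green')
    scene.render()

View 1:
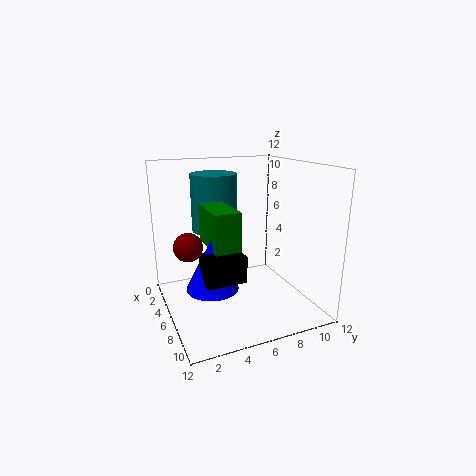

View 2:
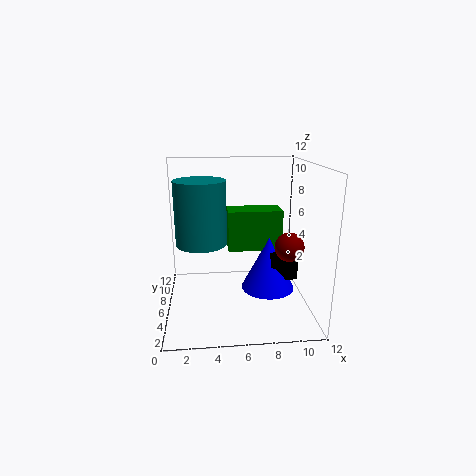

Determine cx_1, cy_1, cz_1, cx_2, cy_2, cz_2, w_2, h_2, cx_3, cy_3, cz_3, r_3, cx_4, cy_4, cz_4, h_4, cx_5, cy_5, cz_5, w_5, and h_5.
cx_1 = 9
cy_1 = 1
cz_1 = 7
cx_2 = 8
cy_2 = 2
cz_2 = 4
w_2 = 2
h_2 = 2
cx_3 = 8
cy_3 = 3
cz_3 = 3
r_3 = 2
cx_4 = 3
cy_4 = 5
cz_4 = 6
h_4 = 5
cx_5 = 5
cy_5 = 3
cz_5 = 6
w_5 = 4
h_5 = 3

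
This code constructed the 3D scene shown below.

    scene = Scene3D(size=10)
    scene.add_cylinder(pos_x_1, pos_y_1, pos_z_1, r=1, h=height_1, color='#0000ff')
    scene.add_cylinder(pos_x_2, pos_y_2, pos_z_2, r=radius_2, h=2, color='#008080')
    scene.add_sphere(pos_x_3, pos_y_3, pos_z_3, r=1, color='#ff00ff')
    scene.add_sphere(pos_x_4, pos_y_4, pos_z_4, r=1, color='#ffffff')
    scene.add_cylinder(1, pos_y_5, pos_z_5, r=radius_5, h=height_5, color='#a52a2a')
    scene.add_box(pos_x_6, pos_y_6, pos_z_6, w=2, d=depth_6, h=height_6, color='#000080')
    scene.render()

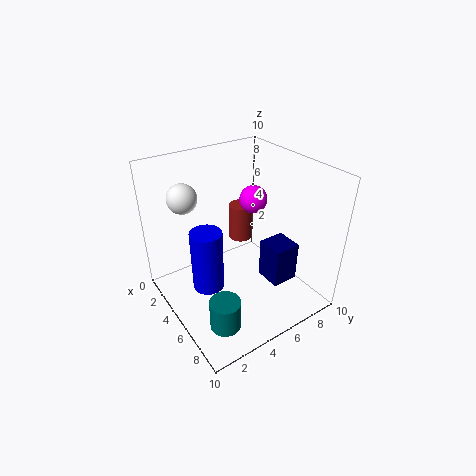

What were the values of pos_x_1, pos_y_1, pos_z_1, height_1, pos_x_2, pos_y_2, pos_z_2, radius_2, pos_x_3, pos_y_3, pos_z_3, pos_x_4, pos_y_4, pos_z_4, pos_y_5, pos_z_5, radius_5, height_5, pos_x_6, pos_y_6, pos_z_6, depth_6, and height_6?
pos_x_1 = 6, pos_y_1 = 2, pos_z_1 = 3, height_1 = 4, pos_x_2 = 8, pos_y_2 = 2, pos_z_2 = 1, radius_2 = 1, pos_x_3 = 4, pos_y_3 = 7, pos_z_3 = 7, pos_x_4 = 3, pos_y_4 = 2, pos_z_4 = 8, pos_y_5 = 8, pos_z_5 = 2, radius_5 = 1, height_5 = 3, pos_x_6 = 5, pos_y_6 = 7, pos_z_6 = 1, depth_6 = 2, height_6 = 3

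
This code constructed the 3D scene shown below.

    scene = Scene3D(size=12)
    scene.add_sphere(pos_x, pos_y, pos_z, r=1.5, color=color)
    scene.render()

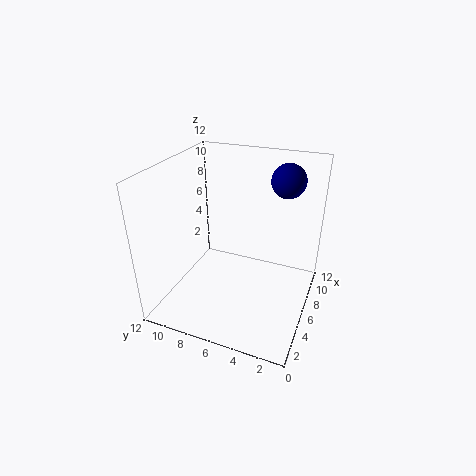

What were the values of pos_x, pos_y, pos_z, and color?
pos_x = 10, pos_y = 3, pos_z = 10, color = 'navy'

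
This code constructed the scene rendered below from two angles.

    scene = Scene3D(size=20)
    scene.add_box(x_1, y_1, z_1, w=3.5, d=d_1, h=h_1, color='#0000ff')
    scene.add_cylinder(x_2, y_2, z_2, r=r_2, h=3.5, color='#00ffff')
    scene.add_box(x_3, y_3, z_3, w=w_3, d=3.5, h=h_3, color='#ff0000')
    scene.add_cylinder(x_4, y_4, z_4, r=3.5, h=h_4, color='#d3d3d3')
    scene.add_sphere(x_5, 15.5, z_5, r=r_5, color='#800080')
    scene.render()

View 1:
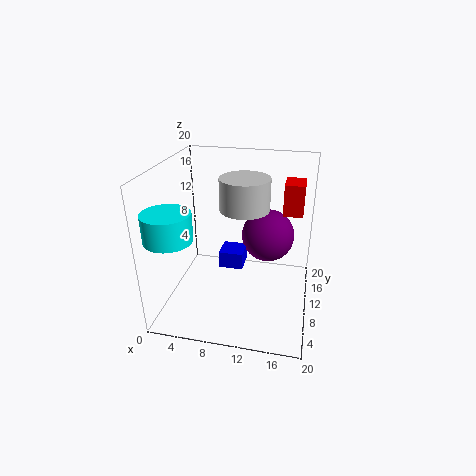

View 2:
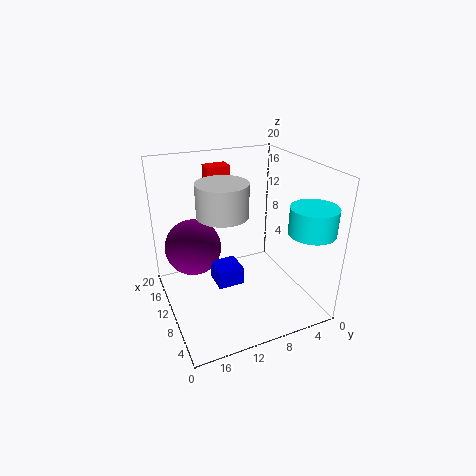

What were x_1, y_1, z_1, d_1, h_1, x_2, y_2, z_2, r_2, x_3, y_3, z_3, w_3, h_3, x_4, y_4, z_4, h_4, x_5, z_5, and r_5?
x_1 = 7, y_1 = 10.5, z_1 = 4.5, d_1 = 3.5, h_1 = 2.5, x_2 = 3, y_2 = 3, z_2 = 12.5, r_2 = 3, x_3 = 16, y_3 = 8.5, z_3 = 14.5, w_3 = 2.5, h_3 = 4, x_4 = 10.5, y_4 = 12, z_4 = 13.5, h_4 = 4.5, x_5 = 13.5, z_5 = 8, r_5 = 4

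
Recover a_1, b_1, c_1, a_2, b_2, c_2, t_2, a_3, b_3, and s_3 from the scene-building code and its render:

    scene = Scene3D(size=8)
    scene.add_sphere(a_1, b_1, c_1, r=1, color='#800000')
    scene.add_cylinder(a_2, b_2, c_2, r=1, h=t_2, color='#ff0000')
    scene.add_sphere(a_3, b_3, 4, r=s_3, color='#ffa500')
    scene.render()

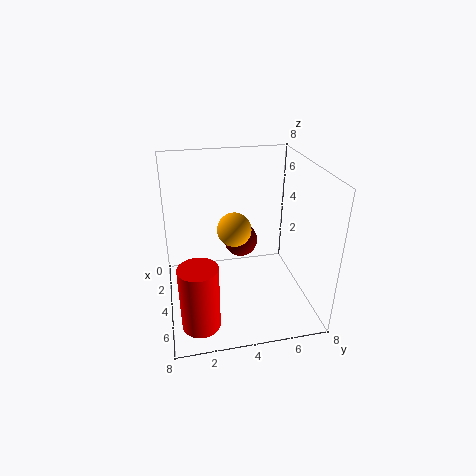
a_1 = 2.5; b_1 = 4.5; c_1 = 3; a_2 = 6.5; b_2 = 1.5; c_2 = 0.5; t_2 = 3.5; a_3 = 3; b_3 = 4; s_3 = 1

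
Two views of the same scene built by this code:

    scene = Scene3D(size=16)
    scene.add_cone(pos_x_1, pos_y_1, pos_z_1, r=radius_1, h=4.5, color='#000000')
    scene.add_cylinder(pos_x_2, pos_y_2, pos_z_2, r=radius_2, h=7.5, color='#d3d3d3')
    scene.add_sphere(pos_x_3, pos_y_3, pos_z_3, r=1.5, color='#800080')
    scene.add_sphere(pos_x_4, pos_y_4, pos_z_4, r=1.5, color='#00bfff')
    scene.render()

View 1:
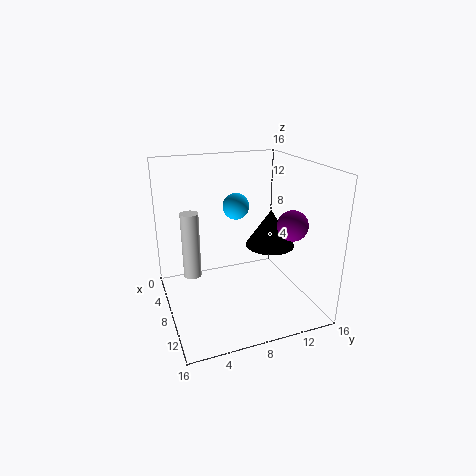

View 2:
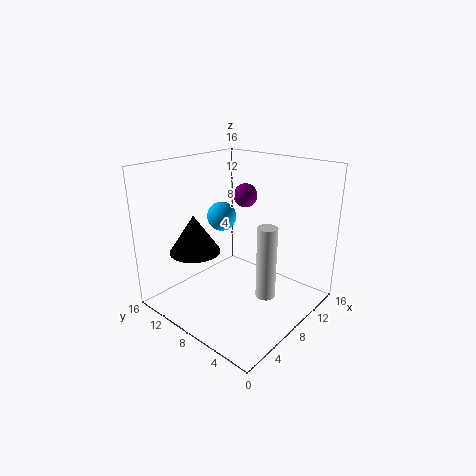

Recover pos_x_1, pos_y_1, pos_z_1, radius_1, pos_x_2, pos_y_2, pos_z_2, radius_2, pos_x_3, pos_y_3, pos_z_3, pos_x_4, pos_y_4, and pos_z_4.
pos_x_1 = 6; pos_y_1 = 13; pos_z_1 = 5.5; radius_1 = 3; pos_x_2 = 6.5; pos_y_2 = 3; pos_z_2 = 3.5; radius_2 = 1; pos_x_3 = 13.5; pos_y_3 = 11.5; pos_z_3 = 11; pos_x_4 = 6; pos_y_4 = 8.5; pos_z_4 = 11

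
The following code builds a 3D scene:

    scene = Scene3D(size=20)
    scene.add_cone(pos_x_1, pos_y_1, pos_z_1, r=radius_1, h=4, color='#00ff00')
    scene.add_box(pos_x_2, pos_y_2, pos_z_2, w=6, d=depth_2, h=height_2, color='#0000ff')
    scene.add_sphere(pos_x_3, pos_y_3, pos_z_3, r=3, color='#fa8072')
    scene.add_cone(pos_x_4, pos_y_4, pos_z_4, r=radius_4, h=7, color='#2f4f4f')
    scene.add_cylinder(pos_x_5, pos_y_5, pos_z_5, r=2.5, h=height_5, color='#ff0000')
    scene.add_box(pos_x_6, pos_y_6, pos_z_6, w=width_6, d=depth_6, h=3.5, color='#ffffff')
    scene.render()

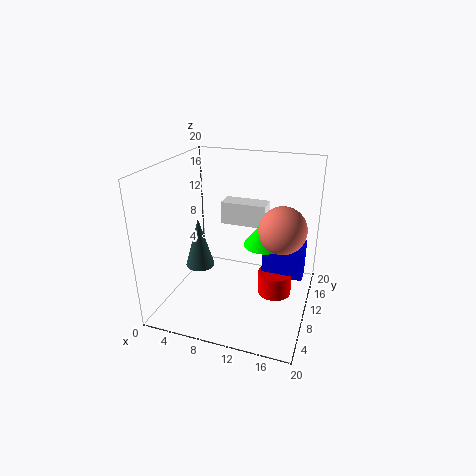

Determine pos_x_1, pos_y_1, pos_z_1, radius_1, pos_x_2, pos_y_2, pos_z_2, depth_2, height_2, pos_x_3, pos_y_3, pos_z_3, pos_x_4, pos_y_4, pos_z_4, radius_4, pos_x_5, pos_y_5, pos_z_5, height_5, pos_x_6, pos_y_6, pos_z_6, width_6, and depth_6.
pos_x_1 = 13, pos_y_1 = 13, pos_z_1 = 8, radius_1 = 3, pos_x_2 = 13, pos_y_2 = 12, pos_z_2 = 3.5, depth_2 = 2.5, height_2 = 5.5, pos_x_3 = 16.5, pos_y_3 = 8, pos_z_3 = 13, pos_x_4 = 5, pos_y_4 = 8, pos_z_4 = 6, radius_4 = 2, pos_x_5 = 15, pos_y_5 = 12.5, pos_z_5 = 0.5, height_5 = 3.5, pos_x_6 = 5.5, pos_y_6 = 15, pos_z_6 = 9.5, width_6 = 7, depth_6 = 3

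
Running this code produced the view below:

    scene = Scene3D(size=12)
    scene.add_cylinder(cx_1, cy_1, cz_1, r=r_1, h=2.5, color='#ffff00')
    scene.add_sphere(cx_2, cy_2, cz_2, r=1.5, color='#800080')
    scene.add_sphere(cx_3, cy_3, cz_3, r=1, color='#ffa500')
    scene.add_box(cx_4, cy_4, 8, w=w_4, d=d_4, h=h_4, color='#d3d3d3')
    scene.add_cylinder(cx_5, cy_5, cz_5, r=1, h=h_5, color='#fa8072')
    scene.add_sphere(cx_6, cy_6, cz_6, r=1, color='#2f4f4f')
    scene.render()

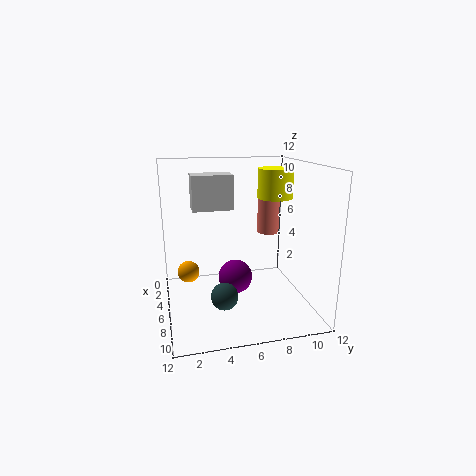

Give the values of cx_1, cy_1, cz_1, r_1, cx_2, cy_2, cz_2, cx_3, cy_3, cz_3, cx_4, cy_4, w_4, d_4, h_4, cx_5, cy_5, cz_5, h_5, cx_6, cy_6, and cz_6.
cx_1 = 5; cy_1 = 9.5; cz_1 = 9; r_1 = 1.5; cx_2 = 5; cy_2 = 6; cz_2 = 2; cx_3 = 3; cy_3 = 2; cz_3 = 2; cx_4 = 2.5; cy_4 = 2.5; w_4 = 2; d_4 = 3.5; h_4 = 3; cx_5 = 3.5; cy_5 = 9.5; cz_5 = 5.5; h_5 = 3.5; cx_6 = 10; cy_6 = 4; cz_6 = 3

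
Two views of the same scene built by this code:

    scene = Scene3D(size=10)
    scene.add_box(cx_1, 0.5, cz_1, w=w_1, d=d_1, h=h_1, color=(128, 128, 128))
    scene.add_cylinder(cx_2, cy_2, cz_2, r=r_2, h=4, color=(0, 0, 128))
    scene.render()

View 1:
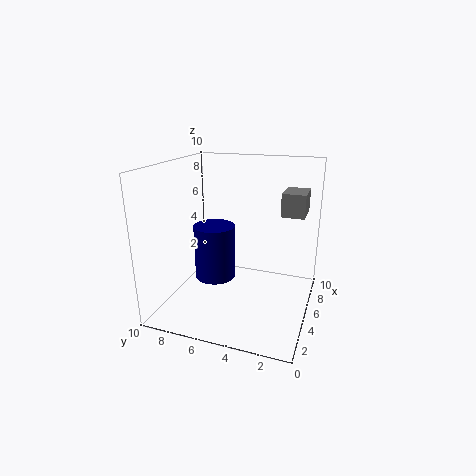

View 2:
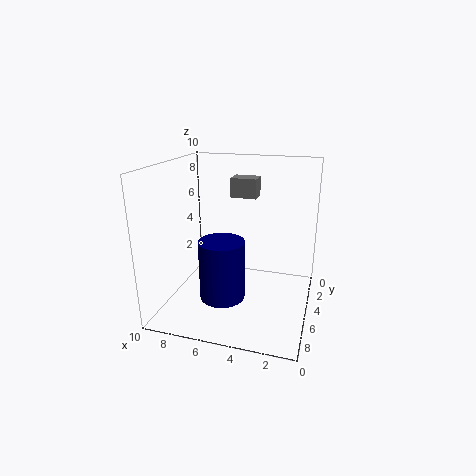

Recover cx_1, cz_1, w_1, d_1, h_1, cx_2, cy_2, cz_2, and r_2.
cx_1 = 4.5
cz_1 = 7
w_1 = 2
d_1 = 1.5
h_1 = 1.5
cx_2 = 5.5
cy_2 = 7
cz_2 = 1.5
r_2 = 1.5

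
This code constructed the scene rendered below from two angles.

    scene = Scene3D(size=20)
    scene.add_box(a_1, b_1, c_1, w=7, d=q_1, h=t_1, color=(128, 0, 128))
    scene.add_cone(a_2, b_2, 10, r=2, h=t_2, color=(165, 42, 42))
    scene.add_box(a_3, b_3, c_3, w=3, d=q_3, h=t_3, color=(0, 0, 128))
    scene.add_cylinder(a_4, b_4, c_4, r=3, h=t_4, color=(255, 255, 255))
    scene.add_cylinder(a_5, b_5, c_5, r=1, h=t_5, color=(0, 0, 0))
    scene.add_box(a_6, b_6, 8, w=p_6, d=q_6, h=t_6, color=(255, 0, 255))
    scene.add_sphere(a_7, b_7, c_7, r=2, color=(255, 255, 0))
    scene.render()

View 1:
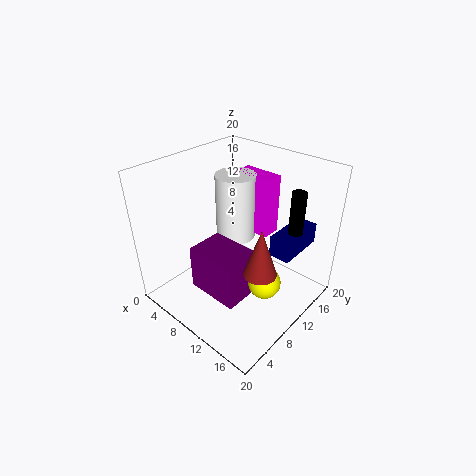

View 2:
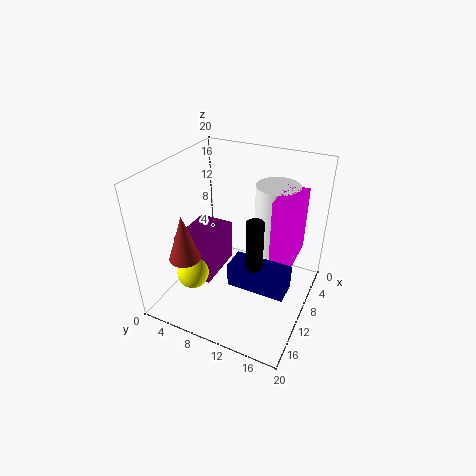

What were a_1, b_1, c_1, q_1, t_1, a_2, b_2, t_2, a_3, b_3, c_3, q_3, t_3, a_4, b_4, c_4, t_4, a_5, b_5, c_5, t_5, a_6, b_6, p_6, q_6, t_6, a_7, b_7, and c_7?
a_1 = 8; b_1 = 3; c_1 = 5; q_1 = 5; t_1 = 6; a_2 = 17; b_2 = 6; t_2 = 6; a_3 = 14; b_3 = 12; c_3 = 8; q_3 = 7; t_3 = 3; a_4 = 6; b_4 = 14; c_4 = 7; t_4 = 10; a_5 = 16; b_5 = 15; c_5 = 11; t_5 = 6; a_6 = 5; b_6 = 15; p_6 = 6; q_6 = 3; t_6 = 9; a_7 = 17; b_7 = 7; c_7 = 8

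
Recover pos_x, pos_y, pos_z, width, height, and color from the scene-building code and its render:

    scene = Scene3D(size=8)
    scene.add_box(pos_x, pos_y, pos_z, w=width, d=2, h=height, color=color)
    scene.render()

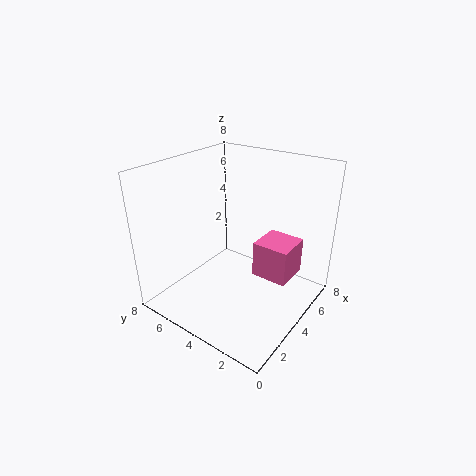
pos_x = 4, pos_y = 1, pos_z = 2, width = 2, height = 2, color = 'hotpink'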